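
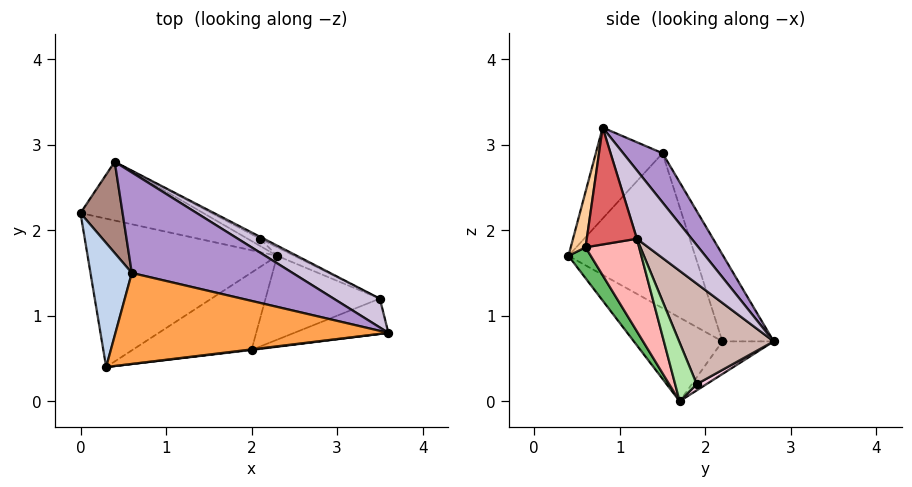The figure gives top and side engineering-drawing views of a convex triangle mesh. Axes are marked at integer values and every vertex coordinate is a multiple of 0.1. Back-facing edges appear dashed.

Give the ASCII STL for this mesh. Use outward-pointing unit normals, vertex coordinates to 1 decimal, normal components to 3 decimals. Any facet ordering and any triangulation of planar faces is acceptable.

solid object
 facet normal -0.350 -0.499 -0.793
  outer loop
   vertex 2.3 1.7 0.0
   vertex 0.3 0.4 1.7
   vertex 0.0 2.2 0.7
  endloop
 endfacet
 facet normal -0.966 -0.018 0.258
  outer loop
   vertex 0.6 1.5 2.9
   vertex 0.0 2.2 0.7
   vertex 0.3 0.4 1.7
  endloop
 endfacet
 facet normal -0.229 -0.688 0.688
  outer loop
   vertex 0.6 1.5 2.9
   vertex 0.3 0.4 1.7
   vertex 3.6 0.8 3.2
  endloop
 endfacet
 facet normal 0.116 -0.993 0.009
  outer loop
   vertex 2.0 0.6 1.8
   vertex 3.6 0.8 3.2
   vertex 0.3 0.4 1.7
  endloop
 endfacet
 facet normal 0.130 -0.856 -0.501
  outer loop
   vertex 2.0 0.6 1.8
   vertex 0.3 0.4 1.7
   vertex 2.3 1.7 0.0
  endloop
 endfacet
 facet normal 0.603 0.778 -0.176
  outer loop
   vertex 3.5 1.2 1.9
   vertex 2.3 1.7 0.0
   vertex 2.1 1.9 0.2
  endloop
 endfacet
 facet normal 0.372 -0.879 -0.299
  outer loop
   vertex 3.5 1.2 1.9
   vertex 3.6 0.8 3.2
   vertex 2.0 0.6 1.8
  endloop
 endfacet
 facet normal 0.358 -0.822 -0.443
  outer loop
   vertex 3.5 1.2 1.9
   vertex 2.0 0.6 1.8
   vertex 2.3 1.7 0.0
  endloop
 endfacet
 facet normal 0.151 0.857 0.493
  outer loop
   vertex 0.4 2.8 0.7
   vertex 0.6 1.5 2.9
   vertex 3.6 0.8 3.2
  endloop
 endfacet
 facet normal 0.367 0.897 0.248
  outer loop
   vertex 0.4 2.8 0.7
   vertex 3.6 0.8 3.2
   vertex 3.5 1.2 1.9
  endloop
 endfacet
 facet normal -0.772 0.514 0.374
  outer loop
   vertex 0.4 2.8 0.7
   vertex 0.0 2.2 0.7
   vertex 0.6 1.5 2.9
  endloop
 endfacet
 facet normal 0.464 0.886 -0.017
  outer loop
   vertex 0.4 2.8 0.7
   vertex 3.5 1.2 1.9
   vertex 2.1 1.9 0.2
  endloop
 endfacet
 facet normal -0.253 0.169 -0.953
  outer loop
   vertex 0.4 2.8 0.7
   vertex 2.3 1.7 0.0
   vertex 0.0 2.2 0.7
  endloop
 endfacet
 facet normal 0.267 0.802 -0.535
  outer loop
   vertex 0.4 2.8 0.7
   vertex 2.1 1.9 0.2
   vertex 2.3 1.7 0.0
  endloop
 endfacet
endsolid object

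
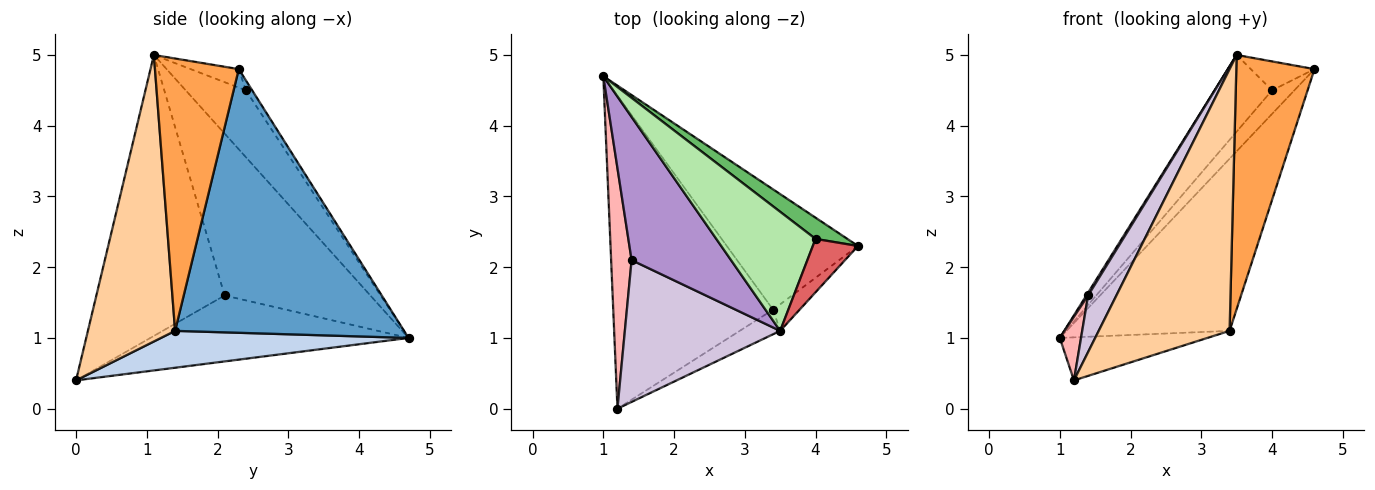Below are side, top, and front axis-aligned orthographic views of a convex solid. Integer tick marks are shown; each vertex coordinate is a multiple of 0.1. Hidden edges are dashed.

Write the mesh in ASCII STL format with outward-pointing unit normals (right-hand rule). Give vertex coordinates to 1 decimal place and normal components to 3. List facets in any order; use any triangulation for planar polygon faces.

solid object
 facet normal 0.755 0.538 -0.376
  outer loop
   vertex 3.4 1.4 1.1
   vertex 1.0 4.7 1.0
   vertex 4.6 2.3 4.8
  endloop
 endfacet
 facet normal 0.223 0.133 -0.966
  outer loop
   vertex 3.4 1.4 1.1
   vertex 1.2 0.0 0.4
   vertex 1.0 4.7 1.0
  endloop
 endfacet
 facet normal 0.729 -0.680 -0.071
  outer loop
   vertex 3.4 1.4 1.1
   vertex 4.6 2.3 4.8
   vertex 3.5 1.1 5.0
  endloop
 endfacet
 facet normal 0.553 -0.830 -0.078
  outer loop
   vertex 3.4 1.4 1.1
   vertex 3.5 1.1 5.0
   vertex 1.2 0.0 0.4
  endloop
 endfacet
 facet normal -0.206 0.727 0.655
  outer loop
   vertex 4.0 2.4 4.5
   vertex 4.6 2.3 4.8
   vertex 1.0 4.7 1.0
  endloop
 endfacet
 facet normal -0.493 0.471 0.732
  outer loop
   vertex 4.0 2.4 4.5
   vertex 1.0 4.7 1.0
   vertex 3.5 1.1 5.0
  endloop
 endfacet
 facet normal -0.339 0.448 0.827
  outer loop
   vertex 4.0 2.4 4.5
   vertex 3.5 1.1 5.0
   vertex 4.6 2.3 4.8
  endloop
 endfacet
 facet normal -0.952 -0.078 0.296
  outer loop
   vertex 1.4 2.1 1.6
   vertex 1.0 4.7 1.0
   vertex 1.2 0.0 0.4
  endloop
 endfacet
 facet normal -0.852 -0.010 0.523
  outer loop
   vertex 1.4 2.1 1.6
   vertex 3.5 1.1 5.0
   vertex 1.0 4.7 1.0
  endloop
 endfacet
 facet normal -0.859 -0.190 0.475
  outer loop
   vertex 1.4 2.1 1.6
   vertex 1.2 0.0 0.4
   vertex 3.5 1.1 5.0
  endloop
 endfacet
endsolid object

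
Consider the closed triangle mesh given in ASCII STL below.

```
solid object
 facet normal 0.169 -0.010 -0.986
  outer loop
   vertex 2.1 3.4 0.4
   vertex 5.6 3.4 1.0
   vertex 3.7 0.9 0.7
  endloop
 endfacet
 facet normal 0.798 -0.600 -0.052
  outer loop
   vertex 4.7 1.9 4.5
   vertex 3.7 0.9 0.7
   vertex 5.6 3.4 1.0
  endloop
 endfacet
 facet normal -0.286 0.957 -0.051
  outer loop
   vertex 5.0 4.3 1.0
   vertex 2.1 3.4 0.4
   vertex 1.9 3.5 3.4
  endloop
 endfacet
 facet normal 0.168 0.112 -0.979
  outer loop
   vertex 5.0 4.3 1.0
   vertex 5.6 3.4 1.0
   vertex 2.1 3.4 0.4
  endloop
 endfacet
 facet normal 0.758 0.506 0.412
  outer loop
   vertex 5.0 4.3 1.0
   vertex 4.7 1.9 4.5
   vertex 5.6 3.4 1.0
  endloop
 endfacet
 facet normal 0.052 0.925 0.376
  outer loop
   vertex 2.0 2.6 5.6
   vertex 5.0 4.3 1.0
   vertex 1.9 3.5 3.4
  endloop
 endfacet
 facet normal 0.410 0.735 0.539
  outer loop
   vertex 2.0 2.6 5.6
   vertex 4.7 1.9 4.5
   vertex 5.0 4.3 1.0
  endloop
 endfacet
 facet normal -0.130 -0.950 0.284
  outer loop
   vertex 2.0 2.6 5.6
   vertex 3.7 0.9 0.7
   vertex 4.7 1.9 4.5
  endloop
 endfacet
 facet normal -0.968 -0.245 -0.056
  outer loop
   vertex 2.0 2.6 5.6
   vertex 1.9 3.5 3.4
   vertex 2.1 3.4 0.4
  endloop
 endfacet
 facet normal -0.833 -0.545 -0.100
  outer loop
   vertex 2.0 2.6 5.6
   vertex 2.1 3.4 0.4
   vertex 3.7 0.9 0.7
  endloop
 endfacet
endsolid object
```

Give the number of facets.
10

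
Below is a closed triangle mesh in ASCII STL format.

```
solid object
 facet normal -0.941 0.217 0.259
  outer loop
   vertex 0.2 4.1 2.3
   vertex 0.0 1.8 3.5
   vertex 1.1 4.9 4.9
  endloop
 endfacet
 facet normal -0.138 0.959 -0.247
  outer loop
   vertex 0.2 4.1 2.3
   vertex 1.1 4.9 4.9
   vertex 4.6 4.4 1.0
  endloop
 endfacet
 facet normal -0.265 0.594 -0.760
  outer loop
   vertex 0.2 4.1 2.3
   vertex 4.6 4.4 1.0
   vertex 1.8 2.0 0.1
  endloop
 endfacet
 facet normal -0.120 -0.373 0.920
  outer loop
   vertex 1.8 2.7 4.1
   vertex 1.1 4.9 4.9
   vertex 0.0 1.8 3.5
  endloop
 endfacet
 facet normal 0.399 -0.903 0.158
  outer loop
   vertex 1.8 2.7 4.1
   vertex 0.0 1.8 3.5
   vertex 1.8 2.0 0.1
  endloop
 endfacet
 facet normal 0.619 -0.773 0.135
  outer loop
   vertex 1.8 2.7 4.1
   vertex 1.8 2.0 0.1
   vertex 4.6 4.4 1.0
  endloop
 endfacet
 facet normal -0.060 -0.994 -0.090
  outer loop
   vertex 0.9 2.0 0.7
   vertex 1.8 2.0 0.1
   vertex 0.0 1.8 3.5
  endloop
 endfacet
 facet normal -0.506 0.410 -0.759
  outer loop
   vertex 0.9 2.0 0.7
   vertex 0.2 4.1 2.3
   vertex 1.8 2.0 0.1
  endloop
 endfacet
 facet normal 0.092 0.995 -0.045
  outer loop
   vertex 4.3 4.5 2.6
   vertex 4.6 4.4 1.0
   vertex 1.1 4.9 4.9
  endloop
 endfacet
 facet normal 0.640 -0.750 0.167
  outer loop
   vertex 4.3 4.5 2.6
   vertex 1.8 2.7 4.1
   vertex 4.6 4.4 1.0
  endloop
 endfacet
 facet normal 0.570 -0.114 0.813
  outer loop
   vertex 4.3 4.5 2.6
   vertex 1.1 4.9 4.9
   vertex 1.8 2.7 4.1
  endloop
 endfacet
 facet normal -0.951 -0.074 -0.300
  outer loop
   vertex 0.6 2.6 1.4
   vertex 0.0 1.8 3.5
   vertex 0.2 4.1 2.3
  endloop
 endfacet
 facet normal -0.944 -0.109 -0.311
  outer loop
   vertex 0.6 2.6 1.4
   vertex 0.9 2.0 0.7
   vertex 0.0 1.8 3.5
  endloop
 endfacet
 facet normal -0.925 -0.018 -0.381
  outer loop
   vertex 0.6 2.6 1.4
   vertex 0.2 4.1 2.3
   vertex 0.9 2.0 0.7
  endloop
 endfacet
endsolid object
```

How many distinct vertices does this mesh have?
9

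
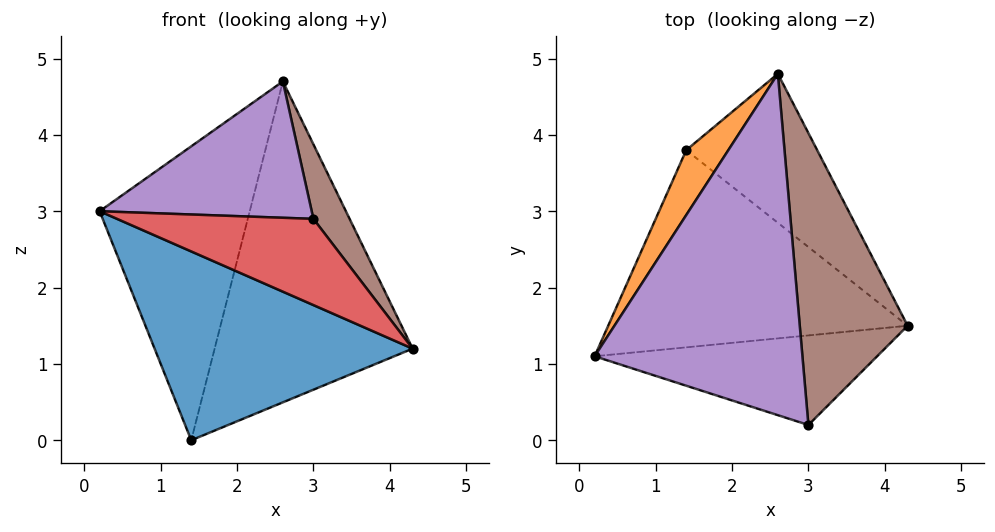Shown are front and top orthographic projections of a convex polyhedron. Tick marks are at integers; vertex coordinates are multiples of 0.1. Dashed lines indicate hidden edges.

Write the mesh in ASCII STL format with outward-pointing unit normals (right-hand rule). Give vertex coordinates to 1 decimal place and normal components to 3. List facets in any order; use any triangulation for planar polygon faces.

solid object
 facet normal -0.242 -0.671 -0.701
  outer loop
   vertex 1.4 3.8 0.0
   vertex 4.3 1.5 1.2
   vertex 0.2 1.1 3.0
  endloop
 endfacet
 facet normal -0.856 0.504 0.111
  outer loop
   vertex 1.4 3.8 0.0
   vertex 0.2 1.1 3.0
   vertex 2.6 4.8 4.7
  endloop
 endfacet
 facet normal 0.666 0.676 -0.314
  outer loop
   vertex 1.4 3.8 0.0
   vertex 2.6 4.8 4.7
   vertex 4.3 1.5 1.2
  endloop
 endfacet
 facet normal -0.241 -0.673 -0.699
  outer loop
   vertex 3.0 0.2 2.9
   vertex 0.2 1.1 3.0
   vertex 4.3 1.5 1.2
  endloop
 endfacet
 facet normal -0.086 -0.370 0.925
  outer loop
   vertex 3.0 0.2 2.9
   vertex 2.6 4.8 4.7
   vertex 0.2 1.1 3.0
  endloop
 endfacet
 facet normal 0.834 -0.136 0.534
  outer loop
   vertex 3.0 0.2 2.9
   vertex 4.3 1.5 1.2
   vertex 2.6 4.8 4.7
  endloop
 endfacet
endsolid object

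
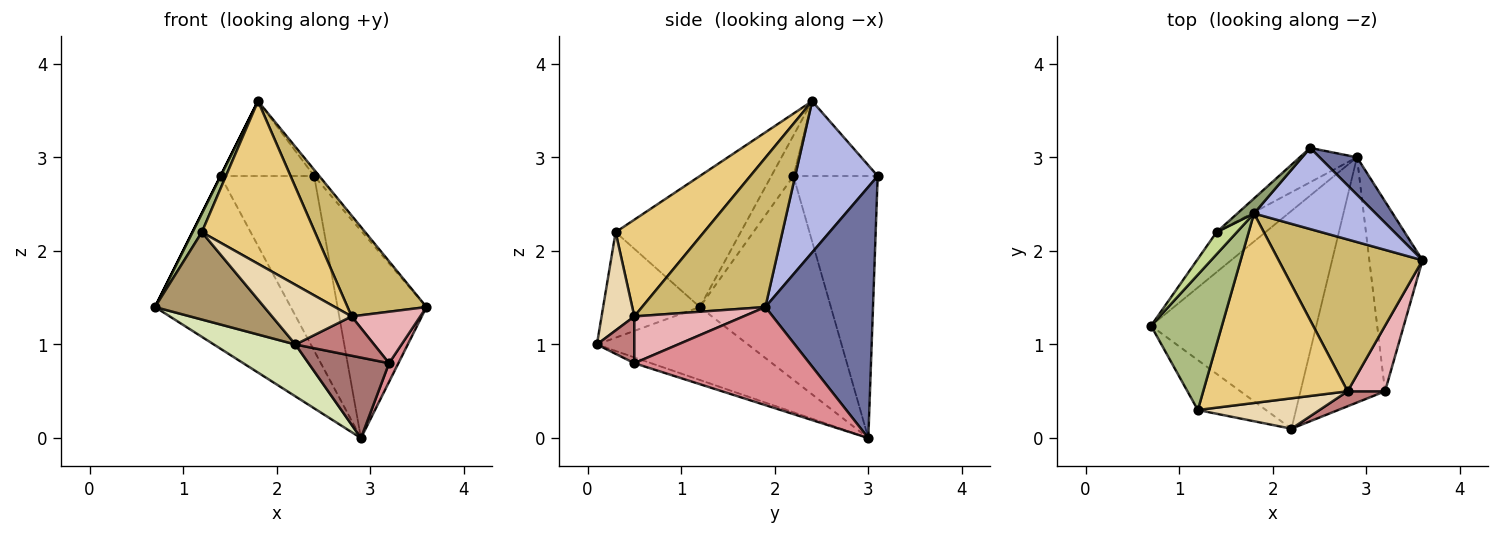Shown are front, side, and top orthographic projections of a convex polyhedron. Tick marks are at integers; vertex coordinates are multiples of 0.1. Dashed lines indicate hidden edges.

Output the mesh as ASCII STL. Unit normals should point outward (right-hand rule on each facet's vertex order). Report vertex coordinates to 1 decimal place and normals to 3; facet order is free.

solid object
 facet normal 0.766 0.633 0.114
  outer loop
   vertex 2.9 3.0 0.0
   vertex 2.4 3.1 2.8
   vertex 3.6 1.9 1.4
  endloop
 endfacet
 facet normal -0.685 0.710 -0.164
  outer loop
   vertex 1.4 2.2 2.8
   vertex 2.9 3.0 0.0
   vertex 0.7 1.2 1.4
  endloop
 endfacet
 facet normal -0.662 0.735 -0.144
  outer loop
   vertex 1.4 2.2 2.8
   vertex 2.4 3.1 2.8
   vertex 2.9 3.0 0.0
  endloop
 endfacet
 facet normal 0.778 0.048 0.626
  outer loop
   vertex 1.8 2.4 3.6
   vertex 3.6 1.9 1.4
   vertex 2.4 3.1 2.8
  endloop
 endfacet
 facet normal -0.662 0.735 0.147
  outer loop
   vertex 1.8 2.4 3.6
   vertex 2.4 3.1 2.8
   vertex 1.4 2.2 2.8
  endloop
 endfacet
 facet normal -0.878 -0.066 0.475
  outer loop
   vertex 1.8 2.4 3.6
   vertex 0.7 1.2 1.4
   vertex 1.2 0.3 2.2
  endloop
 endfacet
 facet normal -0.894 0.000 0.447
  outer loop
   vertex 1.8 2.4 3.6
   vertex 1.4 2.2 2.8
   vertex 0.7 1.2 1.4
  endloop
 endfacet
 facet normal -0.395 -0.213 -0.894
  outer loop
   vertex 2.2 0.1 1.0
   vertex 0.7 1.2 1.4
   vertex 2.9 3.0 0.0
  endloop
 endfacet
 facet normal -0.610 -0.688 -0.393
  outer loop
   vertex 2.2 0.1 1.0
   vertex 1.2 0.3 2.2
   vertex 0.7 1.2 1.4
  endloop
 endfacet
 facet normal 0.654 -0.419 0.630
  outer loop
   vertex 2.8 0.5 1.3
   vertex 3.6 1.9 1.4
   vertex 1.8 2.4 3.6
  endloop
 endfacet
 facet normal 0.453 -0.580 0.677
  outer loop
   vertex 2.8 0.5 1.3
   vertex 1.8 2.4 3.6
   vertex 1.2 0.3 2.2
  endloop
 endfacet
 facet normal 0.344 -0.836 0.426
  outer loop
   vertex 2.8 0.5 1.3
   vertex 1.2 0.3 2.2
   vertex 2.2 0.1 1.0
  endloop
 endfacet
 facet normal -0.065 -0.311 -0.948
  outer loop
   vertex 3.2 0.5 0.8
   vertex 2.2 0.1 1.0
   vertex 2.9 3.0 0.0
  endloop
 endfacet
 facet normal 0.407 -0.854 0.325
  outer loop
   vertex 3.2 0.5 0.8
   vertex 2.8 0.5 1.3
   vertex 2.2 0.1 1.0
  endloop
 endfacet
 facet normal 0.878 -0.047 -0.476
  outer loop
   vertex 3.2 0.5 0.8
   vertex 2.9 3.0 0.0
   vertex 3.6 1.9 1.4
  endloop
 endfacet
 facet normal 0.701 -0.441 0.561
  outer loop
   vertex 3.2 0.5 0.8
   vertex 3.6 1.9 1.4
   vertex 2.8 0.5 1.3
  endloop
 endfacet
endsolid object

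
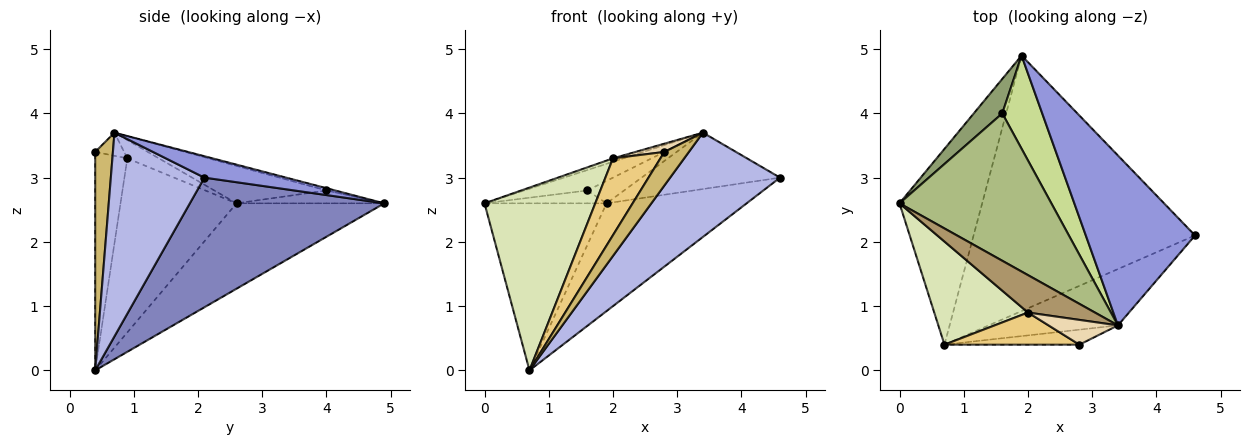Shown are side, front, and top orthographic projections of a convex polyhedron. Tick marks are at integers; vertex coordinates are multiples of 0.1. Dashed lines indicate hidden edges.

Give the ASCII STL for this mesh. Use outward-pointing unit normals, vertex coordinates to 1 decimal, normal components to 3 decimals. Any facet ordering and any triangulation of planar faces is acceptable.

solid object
 facet normal -0.618 0.510 -0.598
  outer loop
   vertex 0.7 0.4 0.0
   vertex 0.0 2.6 2.6
   vertex 1.9 4.9 2.6
  endloop
 endfacet
 facet normal 0.475 0.342 -0.811
  outer loop
   vertex 0.7 0.4 0.0
   vertex 1.9 4.9 2.6
   vertex 4.6 2.1 3.0
  endloop
 endfacet
 facet normal 0.183 0.310 0.933
  outer loop
   vertex 3.4 0.7 3.7
   vertex 4.6 2.1 3.0
   vertex 1.9 4.9 2.6
  endloop
 endfacet
 facet normal 0.600 -0.704 -0.380
  outer loop
   vertex 3.4 0.7 3.7
   vertex 0.7 0.4 0.0
   vertex 4.6 2.1 3.0
  endloop
 endfacet
 facet normal -0.389 0.322 0.863
  outer loop
   vertex 1.6 4.0 2.8
   vertex 1.9 4.9 2.6
   vertex 0.0 2.6 2.6
  endloop
 endfacet
 facet normal -0.237 0.133 0.962
  outer loop
   vertex 1.6 4.0 2.8
   vertex 0.0 2.6 2.6
   vertex 3.4 0.7 3.7
  endloop
 endfacet
 facet normal -0.056 0.234 0.971
  outer loop
   vertex 1.6 4.0 2.8
   vertex 3.4 0.7 3.7
   vertex 1.9 4.9 2.6
  endloop
 endfacet
 facet normal -0.674 -0.643 0.363
  outer loop
   vertex 2.0 0.9 3.3
   vertex 0.0 2.6 2.6
   vertex 0.7 0.4 0.0
  endloop
 endfacet
 facet normal -0.262 0.087 0.961
  outer loop
   vertex 2.0 0.9 3.3
   vertex 3.4 0.7 3.7
   vertex 0.0 2.6 2.6
  endloop
 endfacet
 facet normal 0.551 -0.762 -0.340
  outer loop
   vertex 2.8 0.4 3.4
   vertex 0.7 0.4 0.0
   vertex 3.4 0.7 3.7
  endloop
 endfacet
 facet normal -0.530 -0.782 0.327
  outer loop
   vertex 2.8 0.4 3.4
   vertex 2.0 0.9 3.3
   vertex 0.7 0.4 0.0
  endloop
 endfacet
 facet normal -0.302 -0.302 0.905
  outer loop
   vertex 2.8 0.4 3.4
   vertex 3.4 0.7 3.7
   vertex 2.0 0.9 3.3
  endloop
 endfacet
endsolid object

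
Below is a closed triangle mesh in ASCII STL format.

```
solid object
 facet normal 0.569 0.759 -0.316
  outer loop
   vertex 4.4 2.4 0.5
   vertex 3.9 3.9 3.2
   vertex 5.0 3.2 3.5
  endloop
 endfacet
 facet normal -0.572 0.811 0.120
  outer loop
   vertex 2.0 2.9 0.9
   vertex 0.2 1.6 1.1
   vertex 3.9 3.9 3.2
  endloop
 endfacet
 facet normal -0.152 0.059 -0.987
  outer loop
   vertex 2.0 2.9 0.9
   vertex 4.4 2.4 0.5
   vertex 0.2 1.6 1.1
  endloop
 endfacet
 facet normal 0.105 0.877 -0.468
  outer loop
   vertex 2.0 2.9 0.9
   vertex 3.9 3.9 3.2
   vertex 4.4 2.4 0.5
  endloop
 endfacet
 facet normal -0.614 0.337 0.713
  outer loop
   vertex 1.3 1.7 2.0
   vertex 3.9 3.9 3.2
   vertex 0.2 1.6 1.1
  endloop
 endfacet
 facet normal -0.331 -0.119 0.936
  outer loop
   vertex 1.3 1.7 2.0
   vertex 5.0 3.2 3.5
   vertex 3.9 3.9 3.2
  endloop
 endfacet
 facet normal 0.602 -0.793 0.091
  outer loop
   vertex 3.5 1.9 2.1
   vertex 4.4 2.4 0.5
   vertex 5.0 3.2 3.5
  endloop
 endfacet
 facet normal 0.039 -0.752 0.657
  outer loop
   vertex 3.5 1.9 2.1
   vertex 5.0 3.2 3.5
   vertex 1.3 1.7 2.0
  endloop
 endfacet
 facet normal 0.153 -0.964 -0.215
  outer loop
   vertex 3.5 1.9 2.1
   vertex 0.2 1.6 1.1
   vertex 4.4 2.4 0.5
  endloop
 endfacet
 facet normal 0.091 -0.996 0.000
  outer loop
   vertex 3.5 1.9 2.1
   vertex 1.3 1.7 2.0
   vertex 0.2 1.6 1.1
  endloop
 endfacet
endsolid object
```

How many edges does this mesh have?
15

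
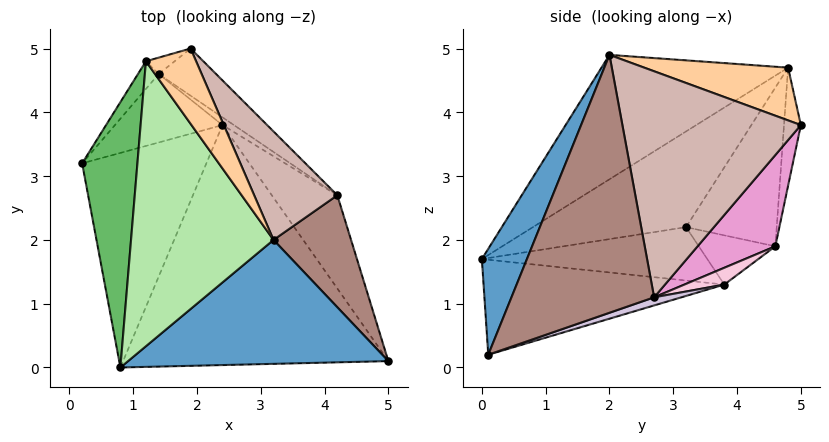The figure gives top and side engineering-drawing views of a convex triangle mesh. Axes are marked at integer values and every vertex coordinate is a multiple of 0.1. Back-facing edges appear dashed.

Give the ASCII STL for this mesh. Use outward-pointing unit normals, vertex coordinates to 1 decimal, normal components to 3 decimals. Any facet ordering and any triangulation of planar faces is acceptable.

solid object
 facet normal 0.173 -0.888 0.425
  outer loop
   vertex 0.8 0.0 1.7
   vertex 5.0 0.1 0.2
   vertex 3.2 2.0 4.9
  endloop
 endfacet
 facet normal -0.394 0.069 -0.917
  outer loop
   vertex 2.4 3.8 1.3
   vertex 0.8 0.0 1.7
   vertex 0.2 3.2 2.2
  endloop
 endfacet
 facet normal -0.337 0.043 -0.941
  outer loop
   vertex 2.4 3.8 1.3
   vertex 5.0 0.1 0.2
   vertex 0.8 0.0 1.7
  endloop
 endfacet
 facet normal 0.630 0.493 0.600
  outer loop
   vertex 1.2 4.8 4.7
   vertex 3.2 2.0 4.9
   vertex 1.9 5.0 3.8
  endloop
 endfacet
 facet normal -0.842 -0.234 0.486
  outer loop
   vertex 1.2 4.8 4.7
   vertex 0.2 3.2 2.2
   vertex 0.8 0.0 1.7
  endloop
 endfacet
 facet normal -0.607 -0.384 0.695
  outer loop
   vertex 1.2 4.8 4.7
   vertex 0.8 0.0 1.7
   vertex 3.2 2.0 4.9
  endloop
 endfacet
 facet normal -0.411 0.160 -0.898
  outer loop
   vertex 1.4 4.6 1.9
   vertex 2.4 3.8 1.3
   vertex 0.2 3.2 2.2
  endloop
 endfacet
 facet normal -0.766 0.635 -0.100
  outer loop
   vertex 1.4 4.6 1.9
   vertex 0.2 3.2 2.2
   vertex 1.2 4.8 4.7
  endloop
 endfacet
 facet normal -0.382 0.919 -0.093
  outer loop
   vertex 1.4 4.6 1.9
   vertex 1.2 4.8 4.7
   vertex 1.9 5.0 3.8
  endloop
 endfacet
 facet normal 0.115 0.356 -0.927
  outer loop
   vertex 4.2 2.7 1.1
   vertex 5.0 0.1 0.2
   vertex 2.4 3.8 1.3
  endloop
 endfacet
 facet normal 0.940 0.191 0.283
  outer loop
   vertex 4.2 2.7 1.1
   vertex 3.2 2.0 4.9
   vertex 5.0 0.1 0.2
  endloop
 endfacet
 facet normal 0.828 0.471 0.305
  outer loop
   vertex 4.2 2.7 1.1
   vertex 1.9 5.0 3.8
   vertex 3.2 2.0 4.9
  endloop
 endfacet
 facet normal 0.476 0.827 -0.299
  outer loop
   vertex 4.2 2.7 1.1
   vertex 1.4 4.6 1.9
   vertex 1.9 5.0 3.8
  endloop
 endfacet
 facet normal 0.468 0.824 -0.318
  outer loop
   vertex 4.2 2.7 1.1
   vertex 2.4 3.8 1.3
   vertex 1.4 4.6 1.9
  endloop
 endfacet
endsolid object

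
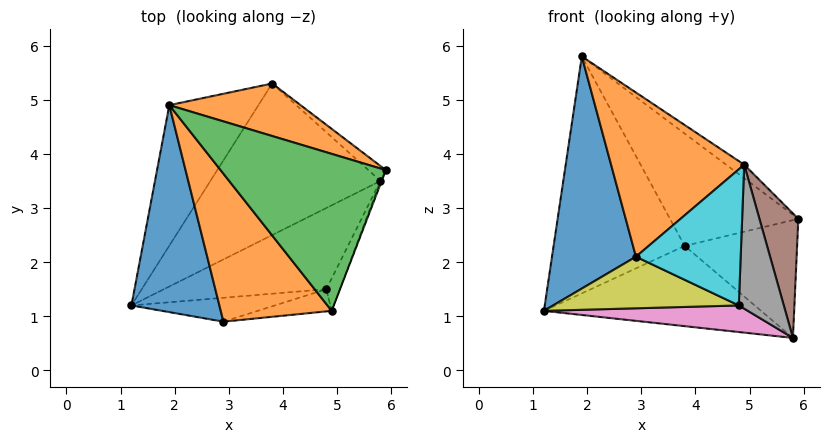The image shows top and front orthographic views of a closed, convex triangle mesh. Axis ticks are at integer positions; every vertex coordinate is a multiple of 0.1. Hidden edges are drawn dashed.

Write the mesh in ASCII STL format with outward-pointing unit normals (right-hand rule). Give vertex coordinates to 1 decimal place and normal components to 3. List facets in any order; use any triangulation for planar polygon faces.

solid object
 facet normal -0.746 0.573 -0.340
  outer loop
   vertex 3.8 5.3 2.3
   vertex 1.2 1.2 1.1
   vertex 1.9 4.9 5.8
  endloop
 endfacet
 facet normal 0.508 0.780 0.365
  outer loop
   vertex 3.8 5.3 2.3
   vertex 1.9 4.9 5.8
   vertex 5.9 3.7 2.8
  endloop
 endfacet
 facet normal 0.612 0.068 0.788
  outer loop
   vertex 4.9 1.1 3.8
   vertex 5.9 3.7 2.8
   vertex 1.9 4.9 5.8
  endloop
 endfacet
 facet normal -0.313 0.444 -0.839
  outer loop
   vertex 5.8 3.5 0.6
   vertex 1.2 1.2 1.1
   vertex 3.8 5.3 2.3
  endloop
 endfacet
 facet normal 0.618 0.780 -0.099
  outer loop
   vertex 5.8 3.5 0.6
   vertex 3.8 5.3 2.3
   vertex 5.9 3.7 2.8
  endloop
 endfacet
 facet normal 0.932 -0.362 -0.009
  outer loop
   vertex 5.8 3.5 0.6
   vertex 5.9 3.7 2.8
   vertex 4.9 1.1 3.8
  endloop
 endfacet
 facet normal 0.052 -0.311 -0.949
  outer loop
   vertex 4.8 1.5 1.2
   vertex 1.2 1.2 1.1
   vertex 5.8 3.5 0.6
  endloop
 endfacet
 facet normal 0.876 -0.470 -0.106
  outer loop
   vertex 4.8 1.5 1.2
   vertex 5.8 3.5 0.6
   vertex 4.9 1.1 3.8
  endloop
 endfacet
 facet normal 0.087 -0.904 -0.419
  outer loop
   vertex 2.9 0.9 2.1
   vertex 1.2 1.2 1.1
   vertex 4.8 1.5 1.2
  endloop
 endfacet
 facet normal 0.229 -0.961 -0.157
  outer loop
   vertex 2.9 0.9 2.1
   vertex 4.8 1.5 1.2
   vertex 4.9 1.1 3.8
  endloop
 endfacet
 facet normal -0.464 -0.661 0.590
  outer loop
   vertex 2.9 0.9 2.1
   vertex 1.9 4.9 5.8
   vertex 1.2 1.2 1.1
  endloop
 endfacet
 facet normal -0.443 -0.666 0.600
  outer loop
   vertex 2.9 0.9 2.1
   vertex 4.9 1.1 3.8
   vertex 1.9 4.9 5.8
  endloop
 endfacet
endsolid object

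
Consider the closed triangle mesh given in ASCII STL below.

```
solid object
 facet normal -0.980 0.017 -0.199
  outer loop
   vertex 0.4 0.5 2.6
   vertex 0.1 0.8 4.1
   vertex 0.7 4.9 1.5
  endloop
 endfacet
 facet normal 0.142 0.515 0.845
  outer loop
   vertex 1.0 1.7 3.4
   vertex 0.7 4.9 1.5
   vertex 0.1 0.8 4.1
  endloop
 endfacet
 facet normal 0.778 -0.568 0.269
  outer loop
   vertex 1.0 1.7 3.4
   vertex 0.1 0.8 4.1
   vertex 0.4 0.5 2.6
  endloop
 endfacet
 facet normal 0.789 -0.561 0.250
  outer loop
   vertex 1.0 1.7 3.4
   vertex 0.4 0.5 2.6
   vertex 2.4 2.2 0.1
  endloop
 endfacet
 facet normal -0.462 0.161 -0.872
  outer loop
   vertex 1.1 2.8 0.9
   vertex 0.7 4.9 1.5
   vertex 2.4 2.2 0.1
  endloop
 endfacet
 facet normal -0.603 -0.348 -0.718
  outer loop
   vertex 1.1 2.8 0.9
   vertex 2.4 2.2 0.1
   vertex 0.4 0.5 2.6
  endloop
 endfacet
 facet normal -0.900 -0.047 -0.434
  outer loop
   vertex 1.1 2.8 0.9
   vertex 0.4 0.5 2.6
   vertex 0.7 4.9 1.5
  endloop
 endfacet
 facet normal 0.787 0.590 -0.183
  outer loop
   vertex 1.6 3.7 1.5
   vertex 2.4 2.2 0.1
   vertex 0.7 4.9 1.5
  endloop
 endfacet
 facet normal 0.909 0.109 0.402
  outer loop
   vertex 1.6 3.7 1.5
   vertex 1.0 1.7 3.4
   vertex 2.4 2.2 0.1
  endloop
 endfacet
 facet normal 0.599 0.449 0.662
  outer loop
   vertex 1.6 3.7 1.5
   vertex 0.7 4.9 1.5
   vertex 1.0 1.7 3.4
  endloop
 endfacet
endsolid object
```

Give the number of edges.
15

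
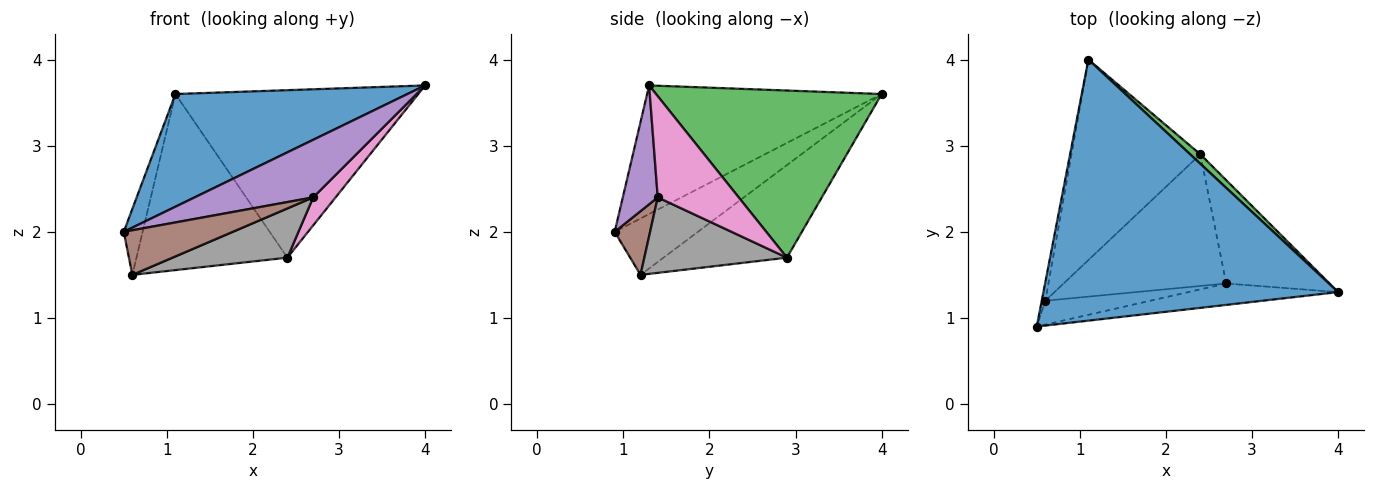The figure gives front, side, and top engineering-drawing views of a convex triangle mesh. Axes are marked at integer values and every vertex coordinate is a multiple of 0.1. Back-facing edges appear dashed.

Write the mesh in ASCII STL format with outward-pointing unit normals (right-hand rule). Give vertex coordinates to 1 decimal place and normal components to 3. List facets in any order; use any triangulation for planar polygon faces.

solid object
 facet normal -0.372 -0.368 0.852
  outer loop
   vertex 1.1 4.0 3.6
   vertex 0.5 0.9 2.0
   vertex 4.0 1.3 3.7
  endloop
 endfacet
 facet normal -0.973 0.221 -0.062
  outer loop
   vertex 0.6 1.2 1.5
   vertex 0.5 0.9 2.0
   vertex 1.1 4.0 3.6
  endloop
 endfacet
 facet normal 0.680 0.732 0.042
  outer loop
   vertex 2.4 2.9 1.7
   vertex 1.1 4.0 3.6
   vertex 4.0 1.3 3.7
  endloop
 endfacet
 facet normal -0.475 0.581 -0.661
  outer loop
   vertex 2.4 2.9 1.7
   vertex 0.6 1.2 1.5
   vertex 1.1 4.0 3.6
  endloop
 endfacet
 facet normal 0.266 -0.903 -0.336
  outer loop
   vertex 2.7 1.4 2.4
   vertex 4.0 1.3 3.7
   vertex 0.5 0.9 2.0
  endloop
 endfacet
 facet normal 0.275 -0.848 -0.454
  outer loop
   vertex 2.7 1.4 2.4
   vertex 0.5 0.9 2.0
   vertex 0.6 1.2 1.5
  endloop
 endfacet
 facet normal 0.687 -0.190 -0.701
  outer loop
   vertex 2.7 1.4 2.4
   vertex 2.4 2.9 1.7
   vertex 4.0 1.3 3.7
  endloop
 endfacet
 facet normal 0.399 -0.321 -0.859
  outer loop
   vertex 2.7 1.4 2.4
   vertex 0.6 1.2 1.5
   vertex 2.4 2.9 1.7
  endloop
 endfacet
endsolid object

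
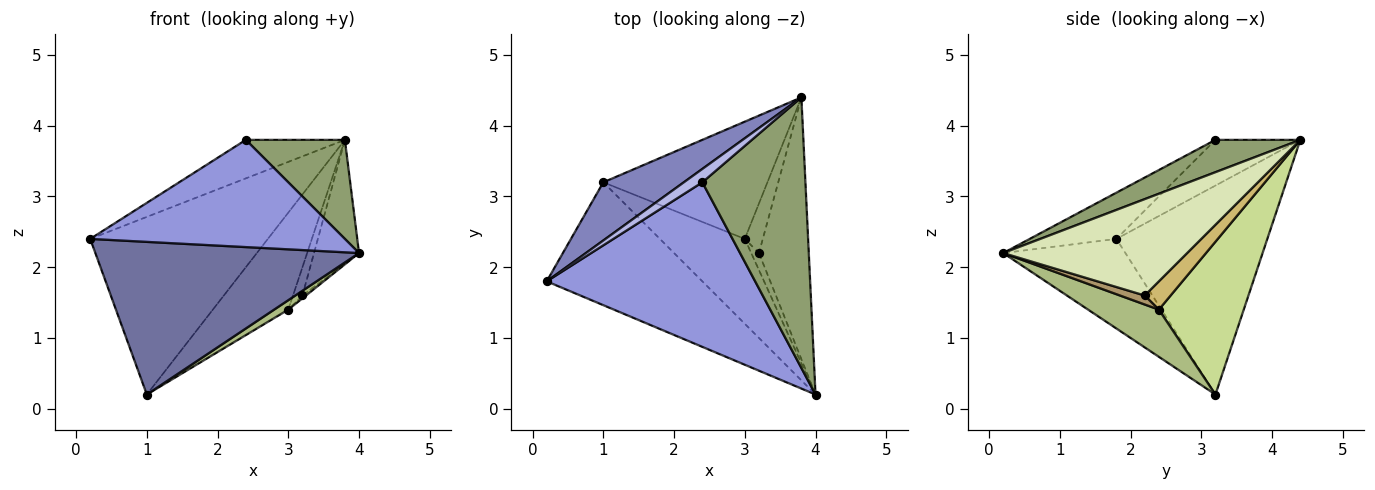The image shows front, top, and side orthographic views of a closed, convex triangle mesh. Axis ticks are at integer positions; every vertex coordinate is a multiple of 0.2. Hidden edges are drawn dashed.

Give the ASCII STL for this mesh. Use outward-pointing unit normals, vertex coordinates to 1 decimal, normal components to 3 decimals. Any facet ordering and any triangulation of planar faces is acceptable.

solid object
 facet normal -0.340 -0.733 -0.590
  outer loop
   vertex 1.0 3.2 0.2
   vertex 4.0 0.2 2.2
   vertex 0.2 1.8 2.4
  endloop
 endfacet
 facet normal -0.628 0.739 0.242
  outer loop
   vertex 1.0 3.2 0.2
   vertex 0.2 1.8 2.4
   vertex 3.8 4.4 3.8
  endloop
 endfacet
 facet normal -0.183 -0.537 0.824
  outer loop
   vertex 2.4 3.2 3.8
   vertex 0.2 1.8 2.4
   vertex 4.0 0.2 2.2
  endloop
 endfacet
 facet normal -0.629 0.734 0.255
  outer loop
   vertex 2.4 3.2 3.8
   vertex 3.8 4.4 3.8
   vertex 0.2 1.8 2.4
  endloop
 endfacet
 facet normal 0.283 -0.330 0.901
  outer loop
   vertex 2.4 3.2 3.8
   vertex 4.0 0.2 2.2
   vertex 3.8 4.4 3.8
  endloop
 endfacet
 facet normal 0.483 -0.097 -0.870
  outer loop
   vertex 3.0 2.4 1.4
   vertex 4.0 0.2 2.2
   vertex 1.0 3.2 0.2
  endloop
 endfacet
 facet normal 0.583 0.518 -0.626
  outer loop
   vertex 3.0 2.4 1.4
   vertex 1.0 3.2 0.2
   vertex 3.8 4.4 3.8
  endloop
 endfacet
 facet normal 0.868 0.212 -0.449
  outer loop
   vertex 3.2 2.2 1.6
   vertex 3.8 4.4 3.8
   vertex 4.0 0.2 2.2
  endloop
 endfacet
 facet normal 0.755 0.108 -0.647
  outer loop
   vertex 3.2 2.2 1.6
   vertex 4.0 0.2 2.2
   vertex 3.0 2.4 1.4
  endloop
 endfacet
 facet normal 0.807 0.293 -0.513
  outer loop
   vertex 3.2 2.2 1.6
   vertex 3.0 2.4 1.4
   vertex 3.8 4.4 3.8
  endloop
 endfacet
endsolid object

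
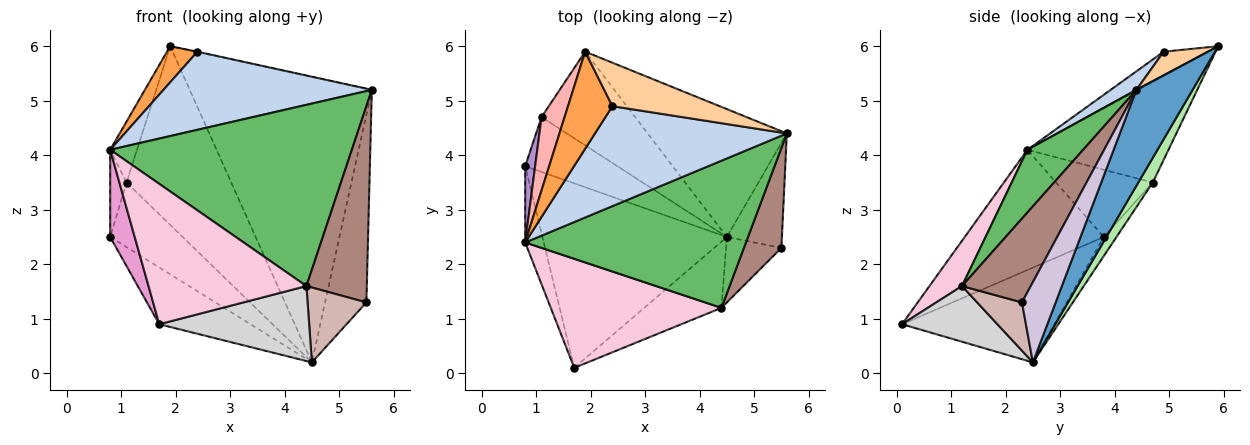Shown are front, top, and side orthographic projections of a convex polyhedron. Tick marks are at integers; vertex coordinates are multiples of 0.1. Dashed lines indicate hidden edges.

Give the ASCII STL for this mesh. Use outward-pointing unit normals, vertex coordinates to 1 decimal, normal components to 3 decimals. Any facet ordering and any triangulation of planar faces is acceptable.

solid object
 facet normal 0.271 0.878 -0.393
  outer loop
   vertex 4.5 2.5 0.2
   vertex 1.9 5.9 6.0
   vertex 5.6 4.4 5.2
  endloop
 endfacet
 facet normal 0.076 -0.614 0.786
  outer loop
   vertex 2.4 4.9 5.9
   vertex 0.8 2.4 4.1
   vertex 5.6 4.4 5.2
  endloop
 endfacet
 facet normal -0.454 -0.311 0.835
  outer loop
   vertex 2.4 4.9 5.9
   vertex 1.9 5.9 6.0
   vertex 0.8 2.4 4.1
  endloop
 endfacet
 facet normal 0.215 0.010 0.977
  outer loop
   vertex 2.4 4.9 5.9
   vertex 5.6 4.4 5.2
   vertex 1.9 5.9 6.0
  endloop
 endfacet
 facet normal 0.176 -0.764 0.621
  outer loop
   vertex 4.4 1.2 1.6
   vertex 5.6 4.4 5.2
   vertex 0.8 2.4 4.1
  endloop
 endfacet
 facet normal 0.122 0.879 -0.461
  outer loop
   vertex 1.1 4.7 3.5
   vertex 1.9 5.9 6.0
   vertex 4.5 2.5 0.2
  endloop
 endfacet
 facet normal -0.133 0.756 -0.641
  outer loop
   vertex 1.1 4.7 3.5
   vertex 4.5 2.5 0.2
   vertex 0.8 3.8 2.5
  endloop
 endfacet
 facet normal -0.959 0.182 0.219
  outer loop
   vertex 1.1 4.7 3.5
   vertex 0.8 2.4 4.1
   vertex 1.9 5.9 6.0
  endloop
 endfacet
 facet normal -0.976 0.165 0.144
  outer loop
   vertex 1.1 4.7 3.5
   vertex 0.8 3.8 2.5
   vertex 0.8 2.4 4.1
  endloop
 endfacet
 facet normal 0.580 0.711 -0.398
  outer loop
   vertex 5.5 2.3 1.3
   vertex 4.5 2.5 0.2
   vertex 5.6 4.4 5.2
  endloop
 endfacet
 facet normal 0.712 -0.625 0.319
  outer loop
   vertex 5.5 2.3 1.3
   vertex 5.6 4.4 5.2
   vertex 4.4 1.2 1.6
  endloop
 endfacet
 facet normal 0.497 -0.653 -0.571
  outer loop
   vertex 5.5 2.3 1.3
   vertex 4.4 1.2 1.6
   vertex 4.5 2.5 0.2
  endloop
 endfacet
 facet normal -0.974 -0.172 -0.150
  outer loop
   vertex 1.7 0.1 0.9
   vertex 0.8 2.4 4.1
   vertex 0.8 3.8 2.5
  endloop
 endfacet
 facet normal 0.161 -0.780 0.605
  outer loop
   vertex 1.7 0.1 0.9
   vertex 4.4 1.2 1.6
   vertex 0.8 2.4 4.1
  endloop
 endfacet
 facet normal -0.441 0.264 -0.858
  outer loop
   vertex 1.7 0.1 0.9
   vertex 0.8 3.8 2.5
   vertex 4.5 2.5 0.2
  endloop
 endfacet
 facet normal 0.431 -0.677 -0.597
  outer loop
   vertex 1.7 0.1 0.9
   vertex 4.5 2.5 0.2
   vertex 4.4 1.2 1.6
  endloop
 endfacet
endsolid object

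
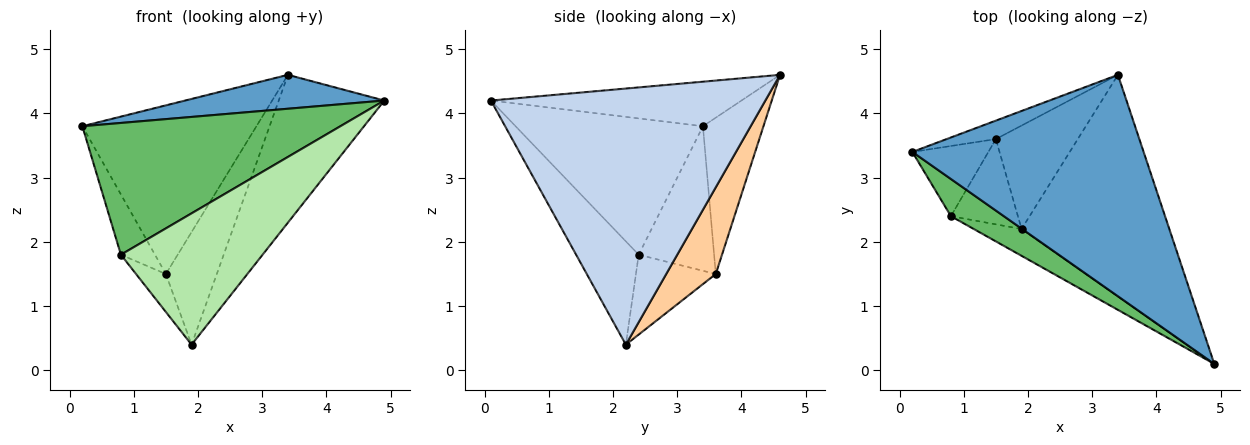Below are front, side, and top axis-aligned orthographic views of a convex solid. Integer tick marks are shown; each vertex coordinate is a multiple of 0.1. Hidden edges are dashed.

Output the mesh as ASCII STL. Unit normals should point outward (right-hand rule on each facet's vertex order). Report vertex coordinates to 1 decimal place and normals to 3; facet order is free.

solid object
 facet normal -0.187 -0.149 0.971
  outer loop
   vertex 3.4 4.6 4.6
   vertex 0.2 3.4 3.8
   vertex 4.9 0.1 4.2
  endloop
 endfacet
 facet normal 0.822 0.316 -0.474
  outer loop
   vertex 1.9 2.2 0.4
   vertex 3.4 4.6 4.6
   vertex 4.9 0.1 4.2
  endloop
 endfacet
 facet normal -0.327 0.940 -0.103
  outer loop
   vertex 1.5 3.6 1.5
   vertex 0.2 3.4 3.8
   vertex 3.4 4.6 4.6
  endloop
 endfacet
 facet normal 0.582 0.599 -0.550
  outer loop
   vertex 1.5 3.6 1.5
   vertex 3.4 4.6 4.6
   vertex 1.9 2.2 0.4
  endloop
 endfacet
 facet normal -0.573 -0.789 0.223
  outer loop
   vertex 0.8 2.4 1.8
   vertex 4.9 0.1 4.2
   vertex 0.2 3.4 3.8
  endloop
 endfacet
 facet normal -0.397 -0.899 -0.184
  outer loop
   vertex 0.8 2.4 1.8
   vertex 1.9 2.2 0.4
   vertex 4.9 0.1 4.2
  endloop
 endfacet
 facet normal -0.822 0.371 -0.432
  outer loop
   vertex 0.8 2.4 1.8
   vertex 0.2 3.4 3.8
   vertex 1.5 3.6 1.5
  endloop
 endfacet
 facet normal -0.736 0.275 -0.618
  outer loop
   vertex 0.8 2.4 1.8
   vertex 1.5 3.6 1.5
   vertex 1.9 2.2 0.4
  endloop
 endfacet
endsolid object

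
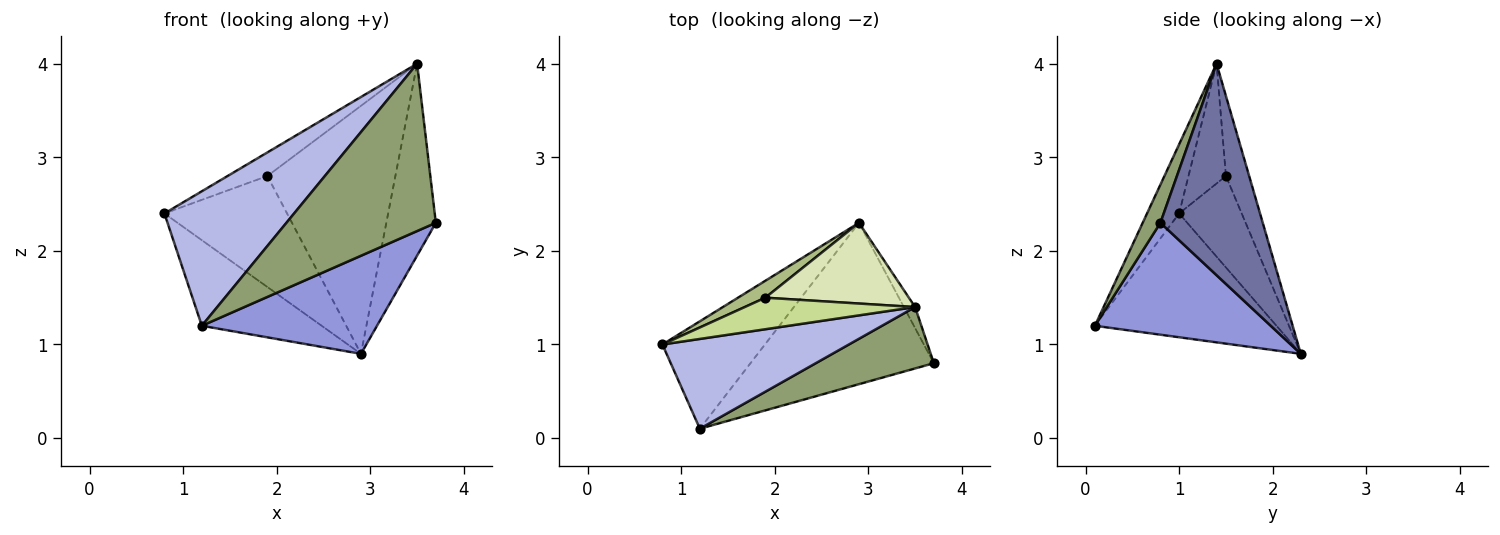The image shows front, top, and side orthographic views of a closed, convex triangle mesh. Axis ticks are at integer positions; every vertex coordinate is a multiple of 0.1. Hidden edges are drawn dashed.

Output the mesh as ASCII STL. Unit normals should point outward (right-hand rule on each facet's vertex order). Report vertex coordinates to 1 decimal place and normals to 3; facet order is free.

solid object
 facet normal 0.899 0.435 -0.048
  outer loop
   vertex 3.5 1.4 4.0
   vertex 3.7 0.8 2.3
   vertex 2.9 2.3 0.9
  endloop
 endfacet
 facet normal -0.687 0.453 -0.569
  outer loop
   vertex 1.2 0.1 1.2
   vertex 0.8 1.0 2.4
   vertex 2.9 2.3 0.9
  endloop
 endfacet
 facet normal 0.462 -0.461 -0.758
  outer loop
   vertex 1.2 0.1 1.2
   vertex 2.9 2.3 0.9
   vertex 3.7 0.8 2.3
  endloop
 endfacet
 facet normal -0.202 -0.815 0.544
  outer loop
   vertex 1.2 0.1 1.2
   vertex 3.5 1.4 4.0
   vertex 0.8 1.0 2.4
  endloop
 endfacet
 facet normal 0.111 -0.933 0.342
  outer loop
   vertex 1.2 0.1 1.2
   vertex 3.7 0.8 2.3
   vertex 3.5 1.4 4.0
  endloop
 endfacet
 facet normal -0.450 0.883 0.135
  outer loop
   vertex 1.9 1.5 2.8
   vertex 2.9 2.3 0.9
   vertex 0.8 1.0 2.4
  endloop
 endfacet
 facet normal -0.491 0.522 0.698
  outer loop
   vertex 1.9 1.5 2.8
   vertex 0.8 1.0 2.4
   vertex 3.5 1.4 4.0
  endloop
 endfacet
 facet normal -0.170 0.937 0.305
  outer loop
   vertex 1.9 1.5 2.8
   vertex 3.5 1.4 4.0
   vertex 2.9 2.3 0.9
  endloop
 endfacet
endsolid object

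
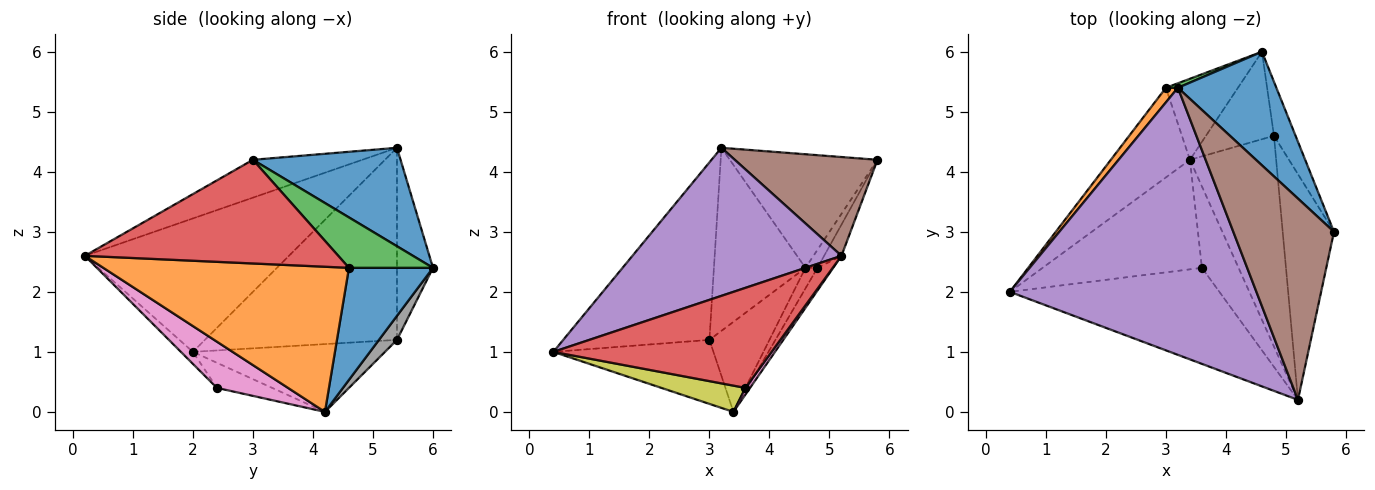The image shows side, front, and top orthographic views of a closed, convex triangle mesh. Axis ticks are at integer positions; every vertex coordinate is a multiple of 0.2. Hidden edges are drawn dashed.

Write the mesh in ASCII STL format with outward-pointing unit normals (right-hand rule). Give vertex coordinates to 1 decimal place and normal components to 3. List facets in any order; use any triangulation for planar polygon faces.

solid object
 facet normal 0.577 0.577 0.577
  outer loop
   vertex 3.2 5.4 4.4
   vertex 5.8 3.0 4.2
   vertex 4.6 6.0 2.4
  endloop
 endfacet
 facet normal -0.795 0.605 0.050
  outer loop
   vertex 3.0 5.4 1.2
   vertex 0.4 2.0 1.0
   vertex 3.2 5.4 4.4
  endloop
 endfacet
 facet normal -0.366 0.930 0.023
  outer loop
   vertex 3.0 5.4 1.2
   vertex 3.2 5.4 4.4
   vertex 4.6 6.0 2.4
  endloop
 endfacet
 facet normal -0.040 -0.721 -0.692
  outer loop
   vertex 5.2 0.2 2.6
   vertex 0.4 2.0 1.0
   vertex 3.6 2.4 0.4
  endloop
 endfacet
 facet normal -0.428 -0.438 0.791
  outer loop
   vertex 5.2 0.2 2.6
   vertex 3.2 5.4 4.4
   vertex 0.4 2.0 1.0
  endloop
 endfacet
 facet normal -0.320 -0.417 0.851
  outer loop
   vertex 5.2 0.2 2.6
   vertex 5.8 3.0 4.2
   vertex 3.2 5.4 4.4
  endloop
 endfacet
 facet normal 0.783 -0.051 -0.620
  outer loop
   vertex 3.4 4.2 0.0
   vertex 5.2 0.2 2.6
   vertex 3.6 2.4 0.4
  endloop
 endfacet
 facet normal 0.218 0.725 -0.653
  outer loop
   vertex 3.4 4.2 0.0
   vertex 3.0 5.4 1.2
   vertex 4.6 6.0 2.4
  endloop
 endfacet
 facet normal -0.151 -0.230 -0.961
  outer loop
   vertex 3.4 4.2 0.0
   vertex 3.6 2.4 0.4
   vertex 0.4 2.0 1.0
  endloop
 endfacet
 facet normal -0.572 0.477 -0.667
  outer loop
   vertex 3.4 4.2 0.0
   vertex 0.4 2.0 1.0
   vertex 3.0 5.4 1.2
  endloop
 endfacet
 facet normal 0.848 0.121 -0.515
  outer loop
   vertex 4.8 4.6 2.4
   vertex 3.4 4.2 0.0
   vertex 4.6 6.0 2.4
  endloop
 endfacet
 facet normal 0.858 0.055 -0.510
  outer loop
   vertex 4.8 4.6 2.4
   vertex 5.2 0.2 2.6
   vertex 3.4 4.2 0.0
  endloop
 endfacet
 facet normal 0.911 0.130 -0.391
  outer loop
   vertex 4.8 4.6 2.4
   vertex 4.6 6.0 2.4
   vertex 5.8 3.0 4.2
  endloop
 endfacet
 facet normal 0.895 0.061 -0.443
  outer loop
   vertex 4.8 4.6 2.4
   vertex 5.8 3.0 4.2
   vertex 5.2 0.2 2.6
  endloop
 endfacet
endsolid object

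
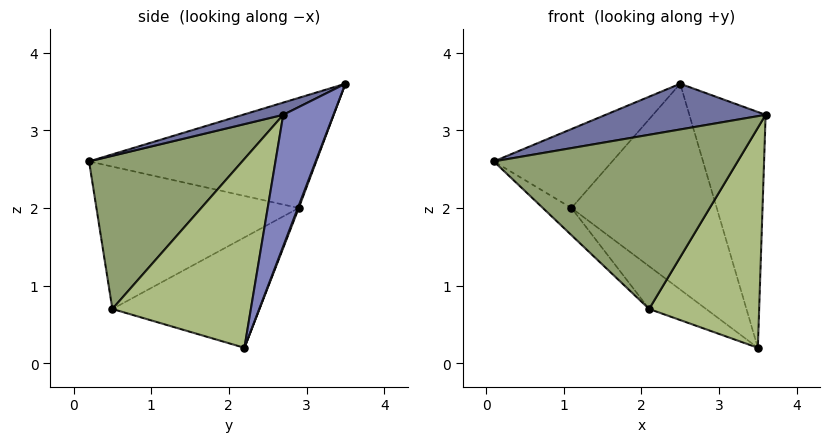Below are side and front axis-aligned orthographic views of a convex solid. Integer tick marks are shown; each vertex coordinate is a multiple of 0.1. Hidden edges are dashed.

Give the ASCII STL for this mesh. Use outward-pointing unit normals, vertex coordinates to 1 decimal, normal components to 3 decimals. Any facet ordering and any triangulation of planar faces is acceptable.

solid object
 facet normal 0.088 -0.347 0.934
  outer loop
   vertex 2.5 3.5 3.6
   vertex 0.1 0.2 2.6
   vertex 3.6 2.7 3.2
  endloop
 endfacet
 facet normal 0.543 0.825 -0.156
  outer loop
   vertex 3.5 2.2 0.2
   vertex 2.5 3.5 3.6
   vertex 3.6 2.7 3.2
  endloop
 endfacet
 facet normal -0.760 0.396 0.516
  outer loop
   vertex 1.1 2.9 2.0
   vertex 0.1 0.2 2.6
   vertex 2.5 3.5 3.6
  endloop
 endfacet
 facet normal 0.006 0.935 -0.356
  outer loop
   vertex 1.1 2.9 2.0
   vertex 2.5 3.5 3.6
   vertex 3.5 2.2 0.2
  endloop
 endfacet
 facet normal 0.489 -0.779 0.392
  outer loop
   vertex 2.1 0.5 0.7
   vertex 3.6 2.7 3.2
   vertex 0.1 0.2 2.6
  endloop
 endfacet
 facet normal 0.781 -0.620 0.077
  outer loop
   vertex 2.1 0.5 0.7
   vertex 3.5 2.2 0.2
   vertex 3.6 2.7 3.2
  endloop
 endfacet
 facet normal -0.693 0.098 -0.714
  outer loop
   vertex 2.1 0.5 0.7
   vertex 0.1 0.2 2.6
   vertex 1.1 2.9 2.0
  endloop
 endfacet
 facet normal -0.546 0.211 -0.811
  outer loop
   vertex 2.1 0.5 0.7
   vertex 1.1 2.9 2.0
   vertex 3.5 2.2 0.2
  endloop
 endfacet
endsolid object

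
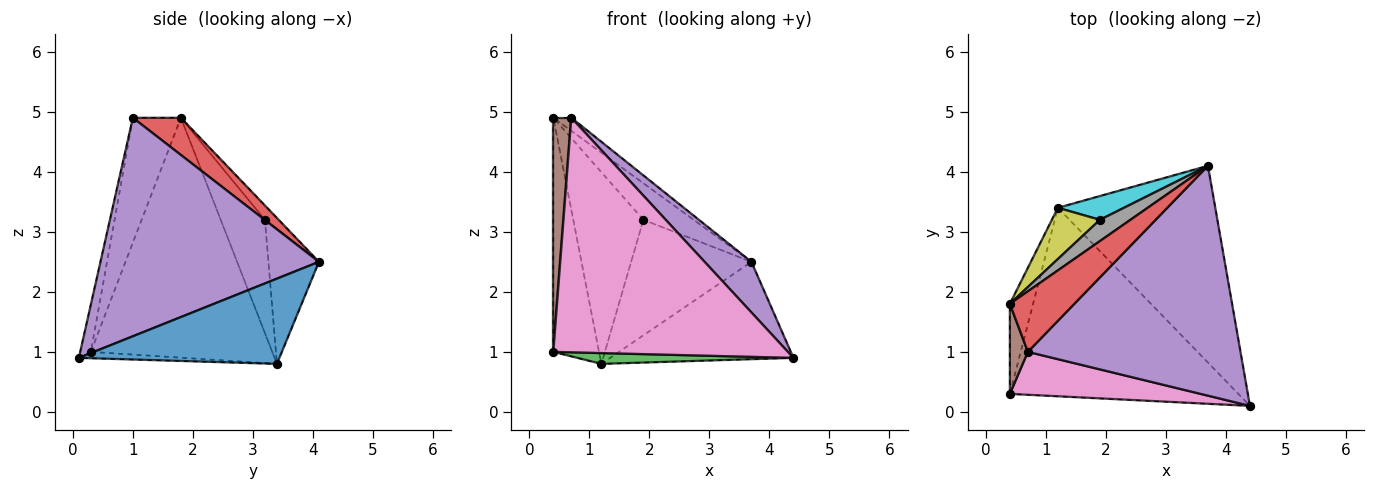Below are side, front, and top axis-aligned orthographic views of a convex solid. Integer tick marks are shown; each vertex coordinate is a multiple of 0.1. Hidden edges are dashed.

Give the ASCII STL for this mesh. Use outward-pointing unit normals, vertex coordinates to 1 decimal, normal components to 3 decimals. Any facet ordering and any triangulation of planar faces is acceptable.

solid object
 facet normal 0.437 0.399 -0.806
  outer loop
   vertex 1.2 3.4 0.8
   vertex 3.7 4.1 2.5
   vertex 4.4 0.1 0.9
  endloop
 endfacet
 facet normal -0.965 0.243 -0.094
  outer loop
   vertex 0.4 0.3 1.0
   vertex 0.4 1.8 4.9
   vertex 1.2 3.4 0.8
  endloop
 endfacet
 facet normal -0.028 -0.057 -0.998
  outer loop
   vertex 0.4 0.3 1.0
   vertex 1.2 3.4 0.8
   vertex 4.4 0.1 0.9
  endloop
 endfacet
 facet normal 0.491 0.184 0.852
  outer loop
   vertex 0.7 1.0 4.9
   vertex 3.7 4.1 2.5
   vertex 0.4 1.8 4.9
  endloop
 endfacet
 facet normal 0.708 -0.152 0.689
  outer loop
   vertex 0.7 1.0 4.9
   vertex 4.4 0.1 0.9
   vertex 3.7 4.1 2.5
  endloop
 endfacet
 facet normal -0.928 -0.348 0.134
  outer loop
   vertex 0.7 1.0 4.9
   vertex 0.4 1.8 4.9
   vertex 0.4 0.3 1.0
  endloop
 endfacet
 facet normal -0.045 -0.983 0.180
  outer loop
   vertex 0.7 1.0 4.9
   vertex 0.4 0.3 1.0
   vertex 4.4 0.1 0.9
  endloop
 endfacet
 facet normal -0.230 0.841 0.490
  outer loop
   vertex 1.9 3.2 3.2
   vertex 0.4 1.8 4.9
   vertex 3.7 4.1 2.5
  endloop
 endfacet
 facet normal -0.520 0.825 0.220
  outer loop
   vertex 1.9 3.2 3.2
   vertex 1.2 3.4 0.8
   vertex 0.4 1.8 4.9
  endloop
 endfacet
 facet normal -0.380 0.906 0.186
  outer loop
   vertex 1.9 3.2 3.2
   vertex 3.7 4.1 2.5
   vertex 1.2 3.4 0.8
  endloop
 endfacet
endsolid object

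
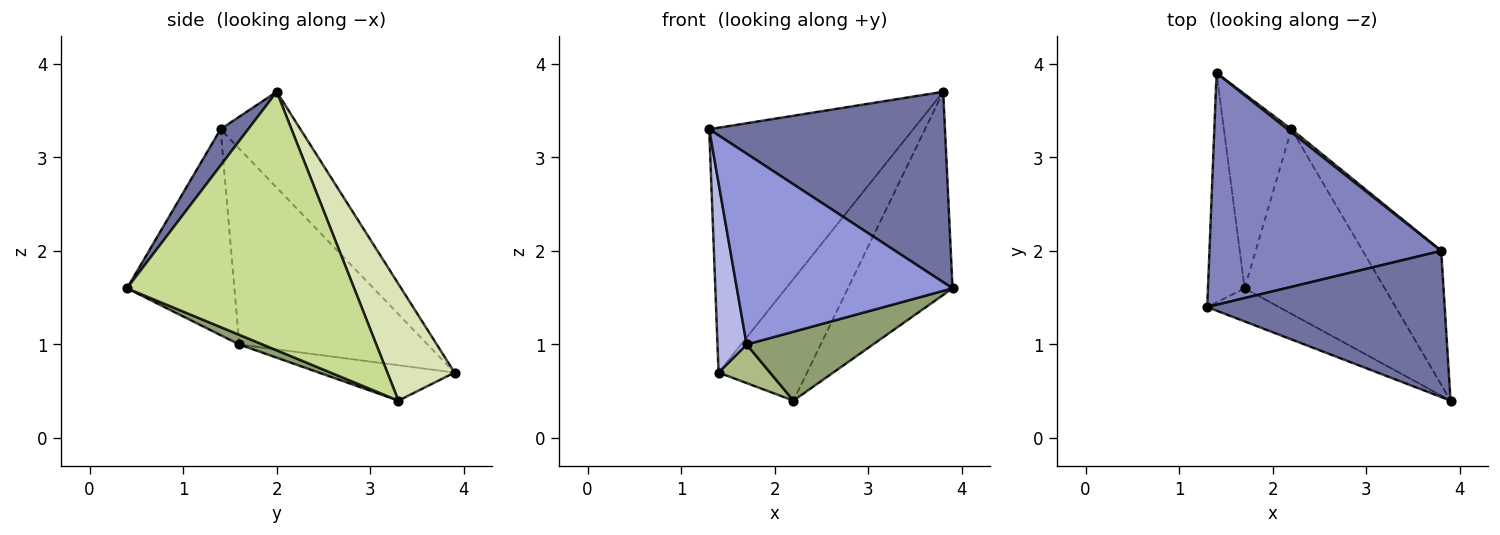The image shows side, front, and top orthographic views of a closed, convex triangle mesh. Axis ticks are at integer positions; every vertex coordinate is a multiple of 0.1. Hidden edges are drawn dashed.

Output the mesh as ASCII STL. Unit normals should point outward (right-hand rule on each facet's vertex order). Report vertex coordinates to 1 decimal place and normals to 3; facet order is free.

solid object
 facet normal 0.093 -0.790 0.606
  outer loop
   vertex 3.8 2.0 3.7
   vertex 1.3 1.4 3.3
   vertex 3.9 0.4 1.6
  endloop
 endfacet
 facet normal -0.273 0.699 0.661
  outer loop
   vertex 3.8 2.0 3.7
   vertex 1.4 3.9 0.7
   vertex 1.3 1.4 3.3
  endloop
 endfacet
 facet normal -0.441 -0.884 -0.154
  outer loop
   vertex 1.7 1.6 1.0
   vertex 3.9 0.4 1.6
   vertex 1.3 1.4 3.3
  endloop
 endfacet
 facet normal -0.972 -0.150 -0.182
  outer loop
   vertex 1.7 1.6 1.0
   vertex 1.3 1.4 3.3
   vertex 1.4 3.9 0.7
  endloop
 endfacet
 facet normal 0.065 -0.349 -0.935
  outer loop
   vertex 2.2 3.3 0.4
   vertex 3.9 0.4 1.6
   vertex 1.7 1.6 1.0
  endloop
 endfacet
 facet normal -0.457 -0.173 -0.872
  outer loop
   vertex 2.2 3.3 0.4
   vertex 1.7 1.6 1.0
   vertex 1.4 3.9 0.7
  endloop
 endfacet
 facet normal 0.876 0.403 -0.266
  outer loop
   vertex 2.2 3.3 0.4
   vertex 3.8 2.0 3.7
   vertex 3.9 0.4 1.6
  endloop
 endfacet
 facet normal 0.605 0.796 0.020
  outer loop
   vertex 2.2 3.3 0.4
   vertex 1.4 3.9 0.7
   vertex 3.8 2.0 3.7
  endloop
 endfacet
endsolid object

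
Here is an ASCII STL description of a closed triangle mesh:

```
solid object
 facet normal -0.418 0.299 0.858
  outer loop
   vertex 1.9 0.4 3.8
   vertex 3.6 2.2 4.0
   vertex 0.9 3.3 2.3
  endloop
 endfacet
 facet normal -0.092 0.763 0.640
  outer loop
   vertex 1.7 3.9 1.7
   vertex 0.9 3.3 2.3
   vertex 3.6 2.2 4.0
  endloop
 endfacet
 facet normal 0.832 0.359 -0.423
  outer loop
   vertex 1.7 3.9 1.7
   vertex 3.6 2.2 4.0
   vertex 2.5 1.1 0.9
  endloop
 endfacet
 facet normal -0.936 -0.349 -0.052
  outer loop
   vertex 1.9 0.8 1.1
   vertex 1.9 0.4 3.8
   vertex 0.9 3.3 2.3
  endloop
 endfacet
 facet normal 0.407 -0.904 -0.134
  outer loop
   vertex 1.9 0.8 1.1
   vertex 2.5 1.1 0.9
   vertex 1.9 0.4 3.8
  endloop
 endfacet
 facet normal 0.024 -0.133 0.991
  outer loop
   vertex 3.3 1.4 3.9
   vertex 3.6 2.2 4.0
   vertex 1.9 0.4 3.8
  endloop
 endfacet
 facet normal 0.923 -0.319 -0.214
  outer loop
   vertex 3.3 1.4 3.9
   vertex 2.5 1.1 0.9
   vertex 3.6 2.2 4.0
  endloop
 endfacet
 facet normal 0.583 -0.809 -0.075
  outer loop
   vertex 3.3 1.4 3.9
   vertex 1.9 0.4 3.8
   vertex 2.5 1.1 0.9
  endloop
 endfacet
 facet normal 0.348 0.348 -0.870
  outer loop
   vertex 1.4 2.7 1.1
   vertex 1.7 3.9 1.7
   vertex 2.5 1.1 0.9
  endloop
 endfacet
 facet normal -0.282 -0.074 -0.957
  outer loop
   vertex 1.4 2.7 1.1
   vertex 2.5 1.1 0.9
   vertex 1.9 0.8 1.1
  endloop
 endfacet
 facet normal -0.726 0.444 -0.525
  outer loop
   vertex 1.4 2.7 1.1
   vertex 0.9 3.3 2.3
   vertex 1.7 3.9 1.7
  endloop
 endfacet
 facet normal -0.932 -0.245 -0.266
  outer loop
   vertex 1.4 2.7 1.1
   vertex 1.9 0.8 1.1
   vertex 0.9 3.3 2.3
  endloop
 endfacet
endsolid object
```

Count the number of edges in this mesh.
18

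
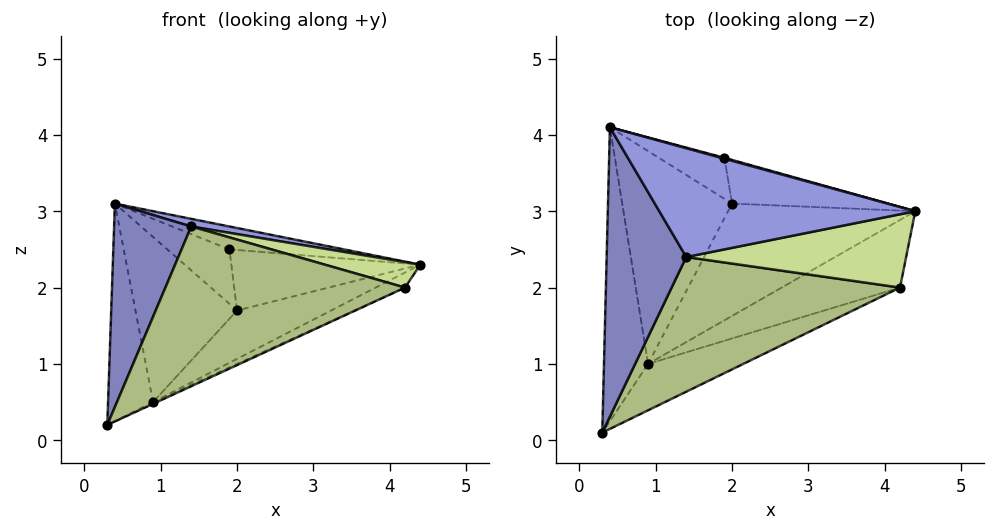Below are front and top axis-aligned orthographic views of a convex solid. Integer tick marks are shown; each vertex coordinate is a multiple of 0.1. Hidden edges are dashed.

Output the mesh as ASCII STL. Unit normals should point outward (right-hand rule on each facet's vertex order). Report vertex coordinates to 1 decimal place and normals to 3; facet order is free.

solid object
 facet normal 0.272 0.961 0.040
  outer loop
   vertex 1.9 3.7 2.5
   vertex 0.4 4.1 3.1
   vertex 4.4 3.0 2.3
  endloop
 endfacet
 facet normal -0.591 -0.464 0.660
  outer loop
   vertex 1.4 2.4 2.8
   vertex 0.4 4.1 3.1
   vertex 0.3 0.1 0.2
  endloop
 endfacet
 facet normal 0.177 -0.069 0.982
  outer loop
   vertex 1.4 2.4 2.8
   vertex 4.4 3.0 2.3
   vertex 0.4 4.1 3.1
  endloop
 endfacet
 facet normal 0.177 0.798 -0.576
  outer loop
   vertex 2.0 3.1 1.7
   vertex 1.9 3.7 2.5
   vertex 4.4 3.0 2.3
  endloop
 endfacet
 facet normal -0.028 0.798 -0.602
  outer loop
   vertex 2.0 3.1 1.7
   vertex 0.4 4.1 3.1
   vertex 1.9 3.7 2.5
  endloop
 endfacet
 facet normal 0.075 -0.762 0.643
  outer loop
   vertex 4.2 2.0 2.0
   vertex 1.4 2.4 2.8
   vertex 0.3 0.1 0.2
  endloop
 endfacet
 facet normal 0.218 -0.320 0.922
  outer loop
   vertex 4.2 2.0 2.0
   vertex 4.4 3.0 2.3
   vertex 1.4 2.4 2.8
  endloop
 endfacet
 facet normal 0.239 0.384 -0.892
  outer loop
   vertex 0.9 1.0 0.5
   vertex 2.0 3.1 1.7
   vertex 4.4 3.0 2.3
  endloop
 endfacet
 facet normal 0.405 0.035 -0.914
  outer loop
   vertex 0.9 1.0 0.5
   vertex 4.2 2.0 2.0
   vertex 0.3 0.1 0.2
  endloop
 endfacet
 facet normal 0.353 0.203 -0.913
  outer loop
   vertex 0.9 1.0 0.5
   vertex 4.4 3.0 2.3
   vertex 4.2 2.0 2.0
  endloop
 endfacet
 facet normal -0.440 0.534 -0.722
  outer loop
   vertex 0.9 1.0 0.5
   vertex 0.3 0.1 0.2
   vertex 0.4 4.1 3.1
  endloop
 endfacet
 facet normal -0.295 0.586 -0.755
  outer loop
   vertex 0.9 1.0 0.5
   vertex 0.4 4.1 3.1
   vertex 2.0 3.1 1.7
  endloop
 endfacet
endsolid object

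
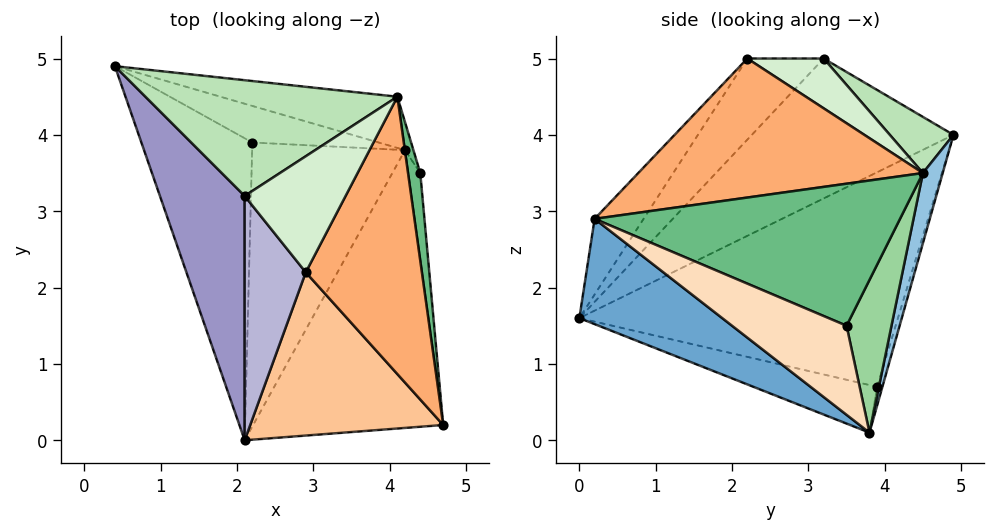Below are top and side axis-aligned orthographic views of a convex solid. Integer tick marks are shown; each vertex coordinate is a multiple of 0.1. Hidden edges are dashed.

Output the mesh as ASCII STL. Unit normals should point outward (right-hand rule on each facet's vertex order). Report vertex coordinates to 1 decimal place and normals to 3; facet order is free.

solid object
 facet normal 0.413 -0.523 -0.746
  outer loop
   vertex 2.1 0.0 1.6
   vertex 4.2 3.8 0.1
   vertex 4.7 0.2 2.9
  endloop
 endfacet
 facet normal 0.079 0.977 -0.199
  outer loop
   vertex 4.1 4.5 3.5
   vertex 4.2 3.8 0.1
   vertex 0.4 4.9 4.0
  endloop
 endfacet
 facet normal -0.046 0.949 -0.313
  outer loop
   vertex 2.2 3.9 0.7
   vertex 0.4 4.9 4.0
   vertex 4.2 3.8 0.1
  endloop
 endfacet
 facet normal -0.885 -0.083 -0.458
  outer loop
   vertex 2.2 3.9 0.7
   vertex 2.1 0.0 1.6
   vertex 0.4 4.9 4.0
  endloop
 endfacet
 facet normal -0.291 -0.208 -0.934
  outer loop
   vertex 2.2 3.9 0.7
   vertex 4.2 3.8 0.1
   vertex 2.1 0.0 1.6
  endloop
 endfacet
 facet normal 0.767 0.018 0.641
  outer loop
   vertex 2.9 2.2 5.0
   vertex 4.7 0.2 2.9
   vertex 4.1 4.5 3.5
  endloop
 endfacet
 facet normal -0.222 -0.794 0.566
  outer loop
   vertex 2.9 2.2 5.0
   vertex 2.1 0.0 1.6
   vertex 4.7 0.2 2.9
  endloop
 endfacet
 facet normal 0.990 0.033 -0.134
  outer loop
   vertex 4.4 3.5 1.5
   vertex 4.7 0.2 2.9
   vertex 4.2 3.8 0.1
  endloop
 endfacet
 facet normal 0.988 0.126 0.085
  outer loop
   vertex 4.4 3.5 1.5
   vertex 4.1 4.5 3.5
   vertex 4.7 0.2 2.9
  endloop
 endfacet
 facet normal 0.924 0.379 -0.051
  outer loop
   vertex 4.4 3.5 1.5
   vertex 4.2 3.8 0.1
   vertex 4.1 4.5 3.5
  endloop
 endfacet
 facet normal 0.171 0.621 0.765
  outer loop
   vertex 2.1 3.2 5.0
   vertex 4.1 4.5 3.5
   vertex 0.4 4.9 4.0
  endloop
 endfacet
 facet normal 0.417 0.334 0.845
  outer loop
   vertex 2.1 3.2 5.0
   vertex 2.9 2.2 5.0
   vertex 4.1 4.5 3.5
  endloop
 endfacet
 facet normal -0.749 -0.482 0.454
  outer loop
   vertex 2.1 3.2 5.0
   vertex 0.4 4.9 4.0
   vertex 2.1 0.0 1.6
  endloop
 endfacet
 facet normal -0.673 -0.539 0.507
  outer loop
   vertex 2.1 3.2 5.0
   vertex 2.1 0.0 1.6
   vertex 2.9 2.2 5.0
  endloop
 endfacet
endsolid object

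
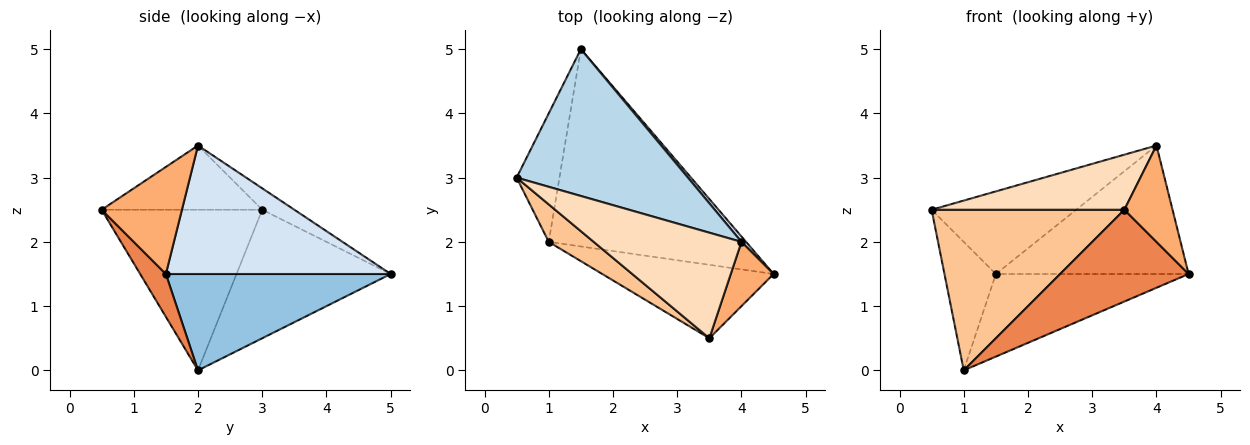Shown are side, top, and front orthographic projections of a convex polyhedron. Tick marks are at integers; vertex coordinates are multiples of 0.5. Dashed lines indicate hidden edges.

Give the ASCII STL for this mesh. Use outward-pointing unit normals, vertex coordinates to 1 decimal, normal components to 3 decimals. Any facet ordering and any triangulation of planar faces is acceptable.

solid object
 facet normal -0.905 0.302 -0.302
  outer loop
   vertex 1.0 2.0 0.0
   vertex 0.5 3.0 2.5
   vertex 1.5 5.0 1.5
  endloop
 endfacet
 facet normal 0.411 0.352 -0.841
  outer loop
   vertex 1.0 2.0 0.0
   vertex 1.5 5.0 1.5
   vertex 4.5 1.5 1.5
  endloop
 endfacet
 facet normal -0.108 0.487 0.866
  outer loop
   vertex 4.0 2.0 3.5
   vertex 1.5 5.0 1.5
   vertex 0.5 3.0 2.5
  endloop
 endfacet
 facet normal 0.759 0.651 0.027
  outer loop
   vertex 4.0 2.0 3.5
   vertex 4.5 1.5 1.5
   vertex 1.5 5.0 1.5
  endloop
 endfacet
 facet normal 0.154 -0.772 -0.617
  outer loop
   vertex 3.5 0.5 2.5
   vertex 1.0 2.0 0.0
   vertex 4.5 1.5 1.5
  endloop
 endfacet
 facet normal 0.811 -0.487 0.324
  outer loop
   vertex 3.5 0.5 2.5
   vertex 4.5 1.5 1.5
   vertex 4.0 2.0 3.5
  endloop
 endfacet
 facet normal -0.630 -0.756 0.176
  outer loop
   vertex 3.5 0.5 2.5
   vertex 0.5 3.0 2.5
   vertex 1.0 2.0 0.0
  endloop
 endfacet
 facet normal -0.360 -0.432 0.827
  outer loop
   vertex 3.5 0.5 2.5
   vertex 4.0 2.0 3.5
   vertex 0.5 3.0 2.5
  endloop
 endfacet
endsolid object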